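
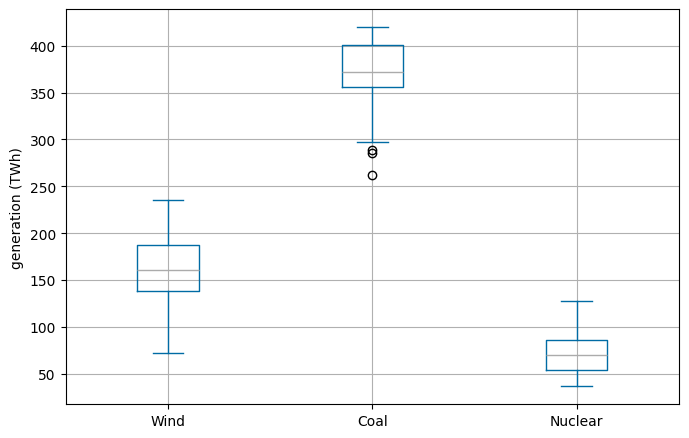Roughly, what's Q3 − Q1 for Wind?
≈ 50

Q3 ≈ 200, Q1 ≈ 150; IQR ≈ 50.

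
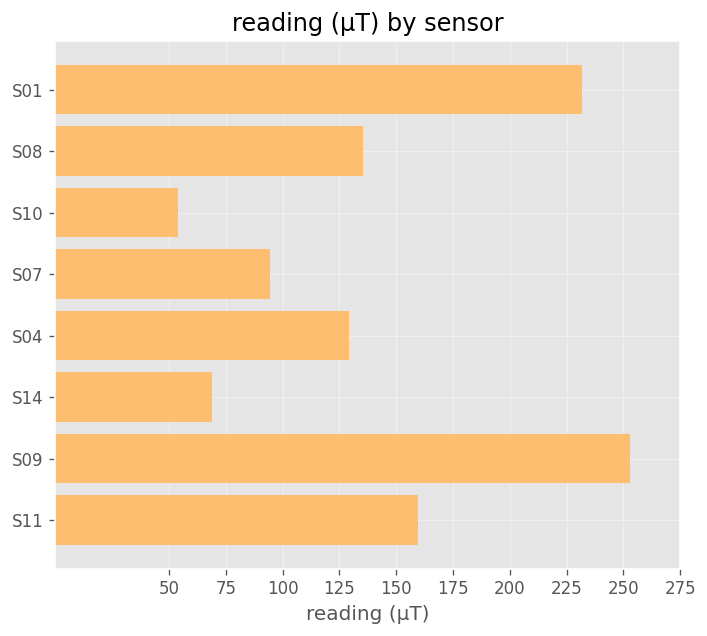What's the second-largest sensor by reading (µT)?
S01

Top 3: S09 ≈ 250, S01 ≈ 225, S11 ≈ 150.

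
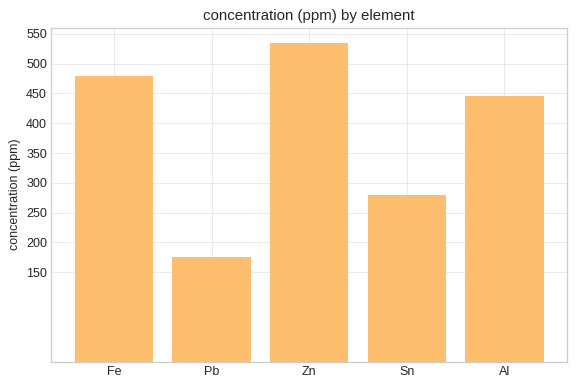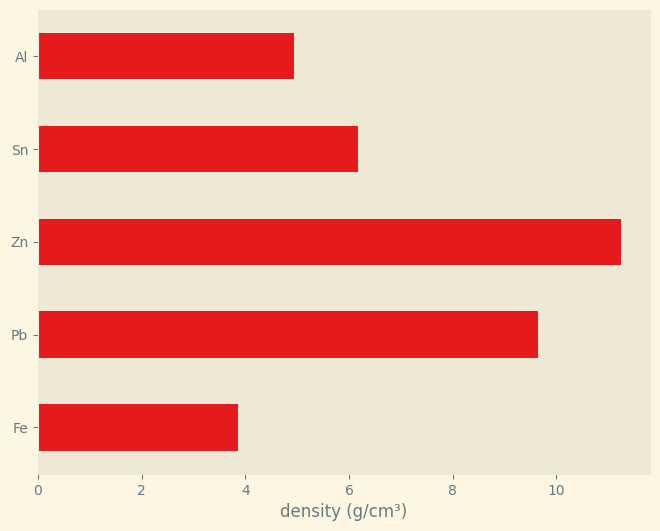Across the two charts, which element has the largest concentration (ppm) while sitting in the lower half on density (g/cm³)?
Fe

Chart 2 median density (g/cm³) ≈ 6; below-median elements: Fe, Al. Among those, Fe has the highest concentration (ppm) (≈ 500).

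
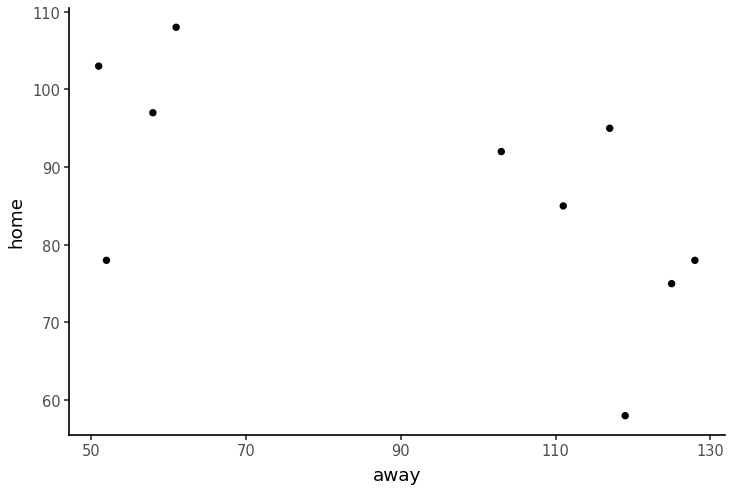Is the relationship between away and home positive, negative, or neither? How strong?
negative, moderate

Points are negatively correlated; moderate (|r| ≈ 0.6).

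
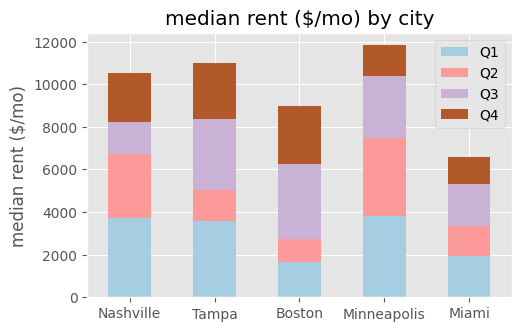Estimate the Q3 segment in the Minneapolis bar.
≈ 3000

Q3 top ≈ 10000, bottom ≈ 7000; segment ≈ 3000.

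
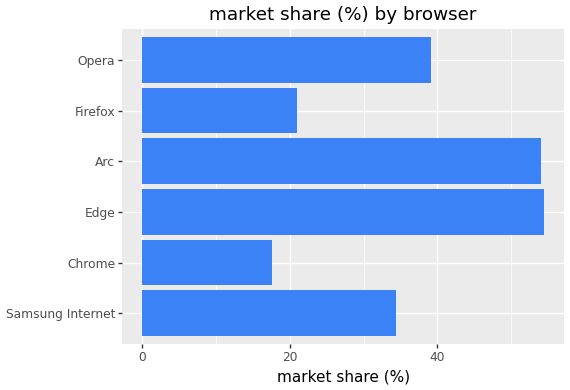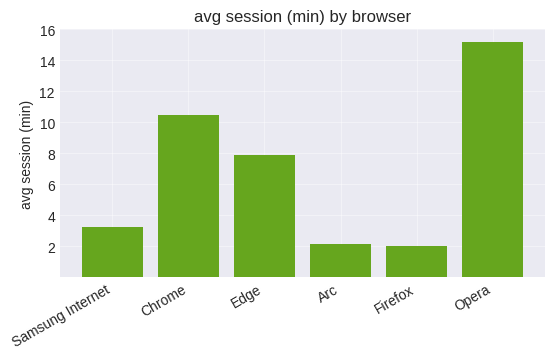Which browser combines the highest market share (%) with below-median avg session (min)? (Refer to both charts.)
Chart 2 median avg session (min) ≈ 6; below-median browsers: Samsung Internet, Arc, Firefox. Among those, Arc has the highest market share (%) (≈ 55).

Arc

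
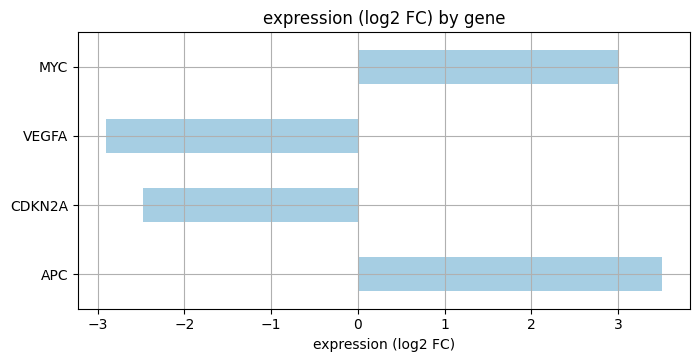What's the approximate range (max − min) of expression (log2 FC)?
Max APC ≈ 4, min VEGFA ≈ -3; range ≈ 7.

≈ 7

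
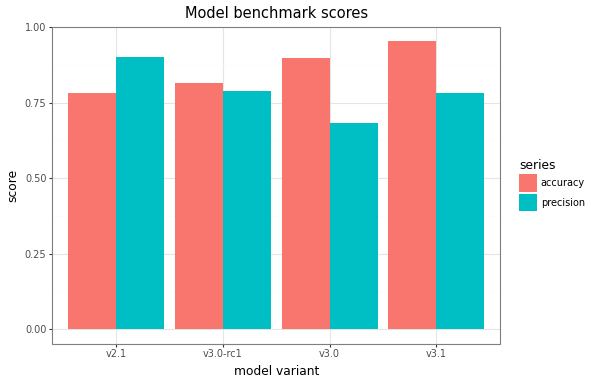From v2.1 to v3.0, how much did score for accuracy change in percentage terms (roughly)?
≈ +12.5%

v2.1 ≈ 0.8, v3.0 ≈ 0.9; (0.9 − 0.8) / 0.8 ≈ +12.5%.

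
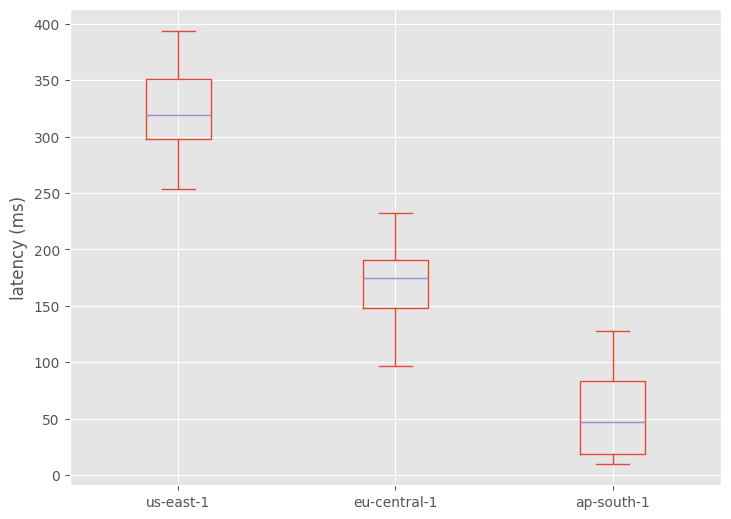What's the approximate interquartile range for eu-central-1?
Q3 ≈ 200, Q1 ≈ 150; IQR ≈ 50.

≈ 50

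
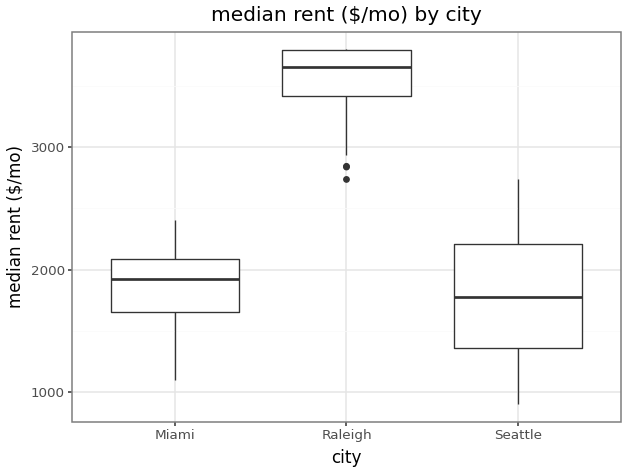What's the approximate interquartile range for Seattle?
≈ 800

Q3 ≈ 2200, Q1 ≈ 1400; IQR ≈ 800.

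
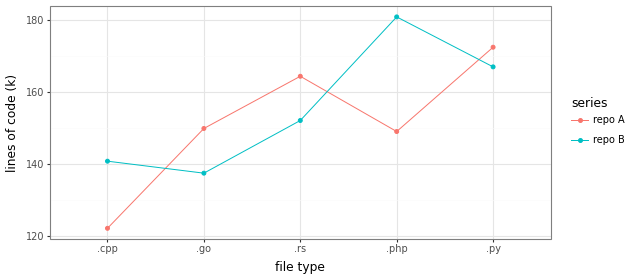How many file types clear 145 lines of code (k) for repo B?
3

Above 145: .rs, .php, .py.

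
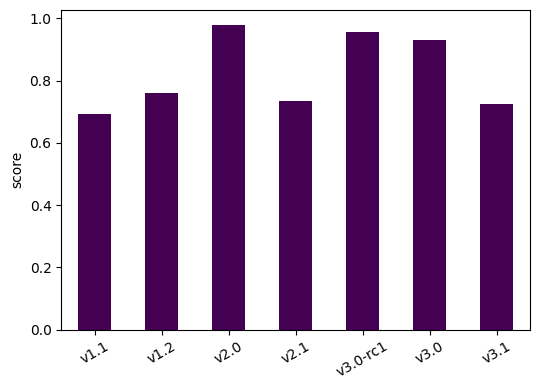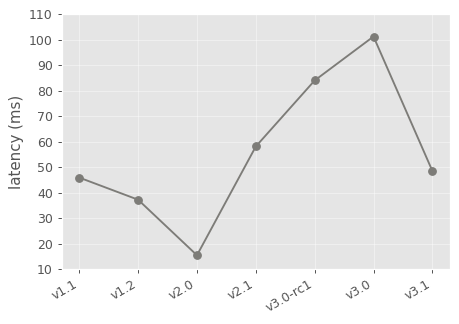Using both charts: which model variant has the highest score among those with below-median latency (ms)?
v2.0

Chart 2 median latency (ms) ≈ 50; below-median model variants: v1.1, v1.2, v2.0. Among those, v2.0 has the highest score (≈ 1).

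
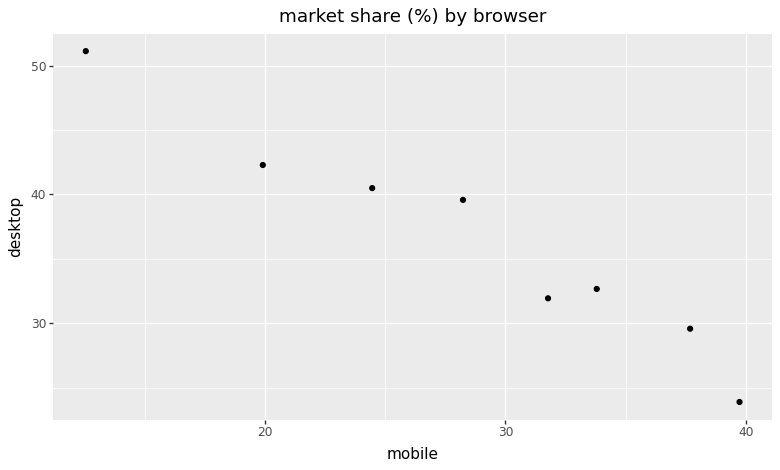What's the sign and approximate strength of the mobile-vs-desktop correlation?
Points are negatively correlated; strong (|r| ≈ 1.0).

negative, strong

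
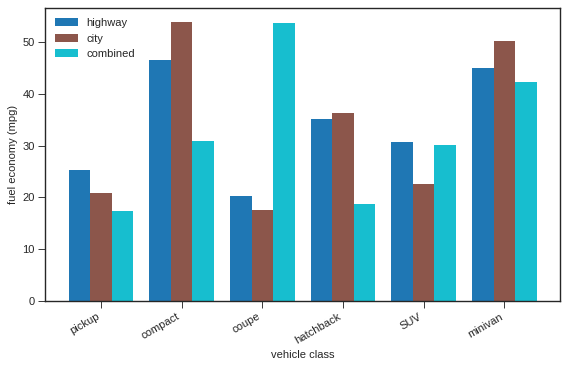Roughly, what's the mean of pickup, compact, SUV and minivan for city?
≈ 38

(20 + 55 + 25 + 50) / 4 ≈ 38.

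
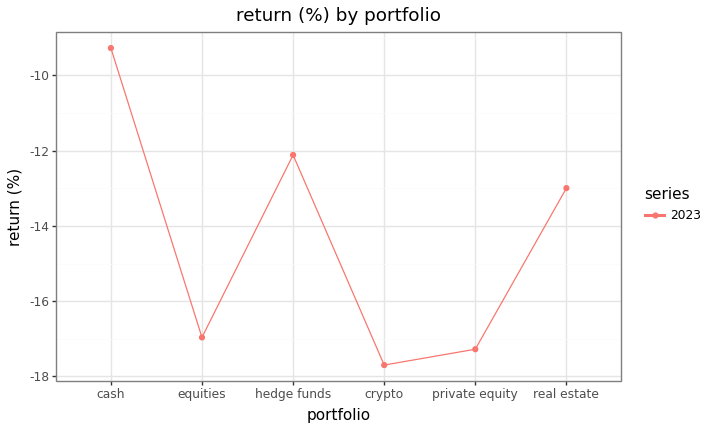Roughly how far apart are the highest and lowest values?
≈ 9

Max cash ≈ -9, min crypto ≈ -18; range ≈ 9.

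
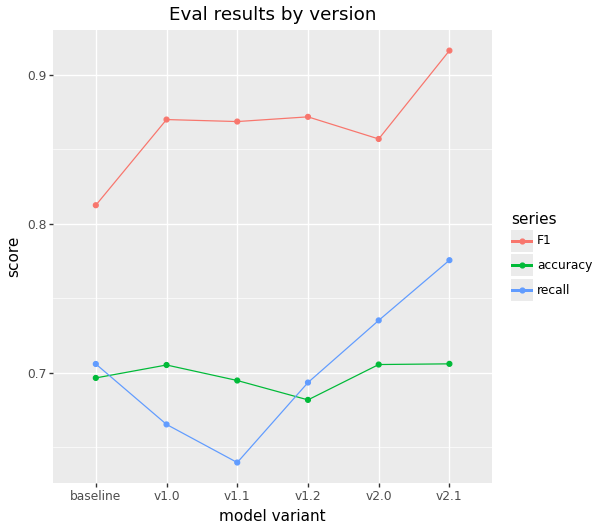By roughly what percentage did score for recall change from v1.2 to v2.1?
≈ +14.3%

v1.2 ≈ 0.70, v2.1 ≈ 0.80; (0.80 − 0.70) / 0.70 ≈ +14.3%.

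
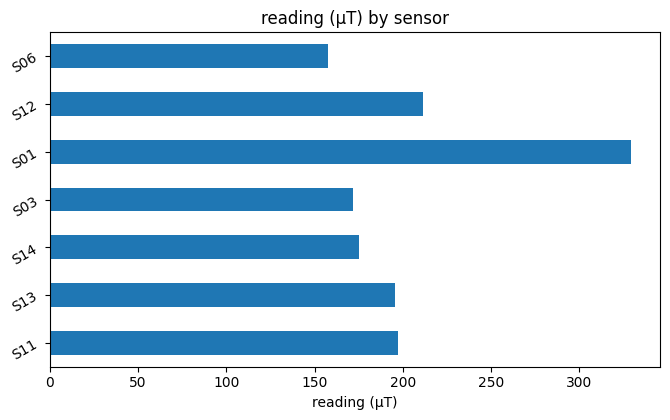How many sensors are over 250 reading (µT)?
1

Above 250: S01.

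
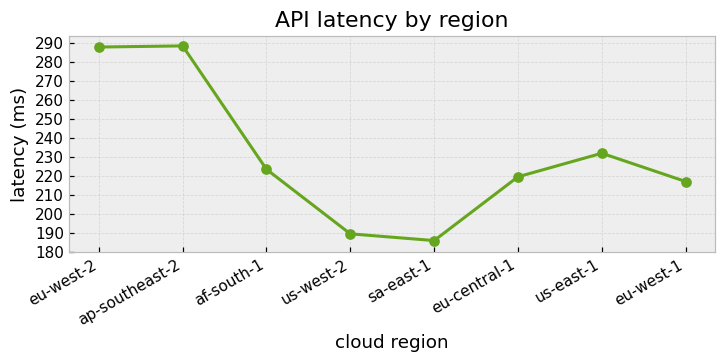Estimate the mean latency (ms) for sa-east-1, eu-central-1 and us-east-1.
≈ 213

(190 + 220 + 230) / 3 ≈ 213.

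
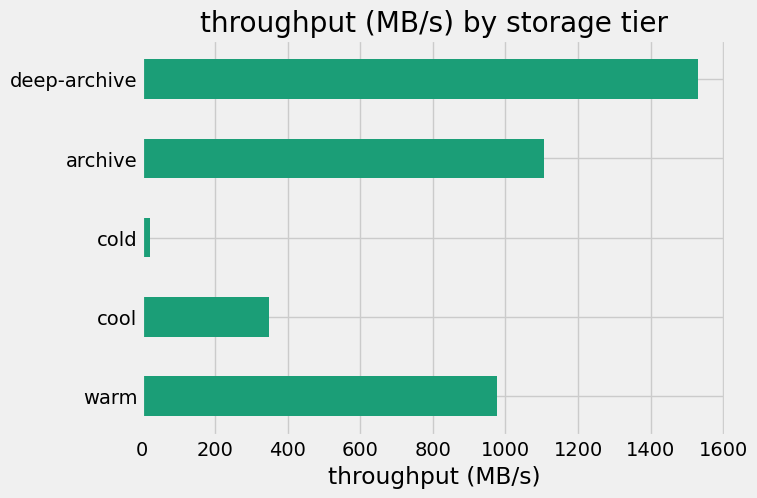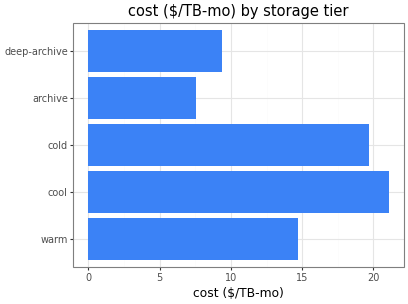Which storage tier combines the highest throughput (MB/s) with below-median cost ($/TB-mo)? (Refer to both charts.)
deep-archive

Chart 2 median cost ($/TB-mo) ≈ 14; below-median storage tiers: archive, deep-archive. Among those, deep-archive has the highest throughput (MB/s) (≈ 1600).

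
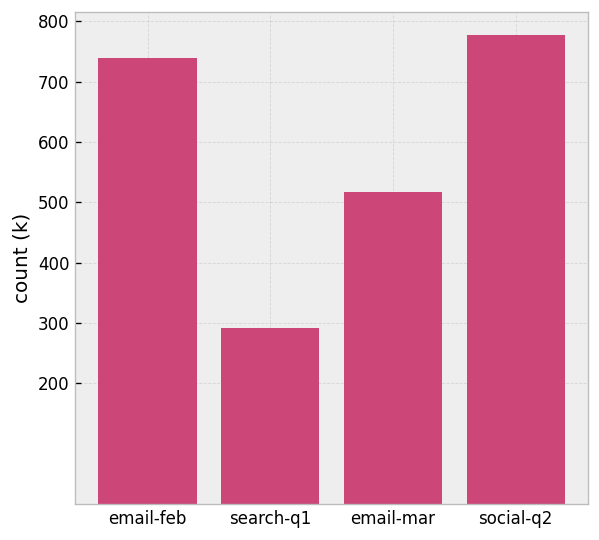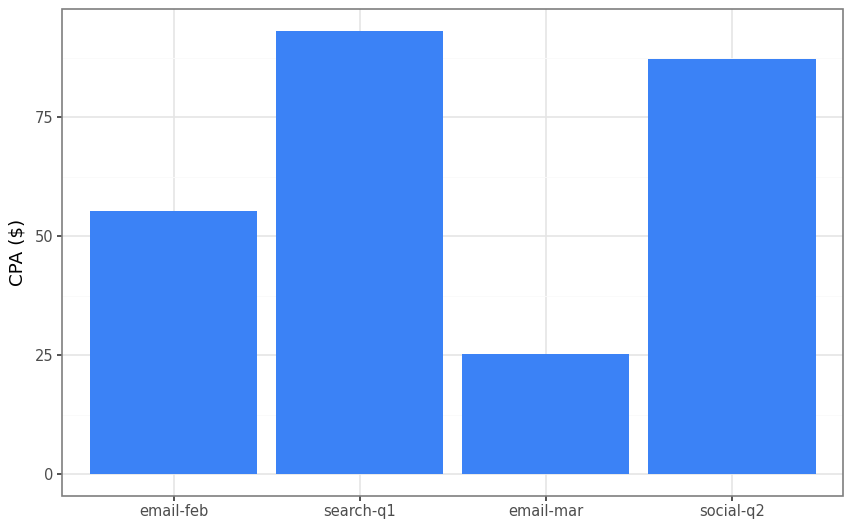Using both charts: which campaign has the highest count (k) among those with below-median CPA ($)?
email-feb

Chart 2 median CPA ($) ≈ 70; below-median campaigns: email-feb, email-mar. Among those, email-feb has the highest count (k) (≈ 700).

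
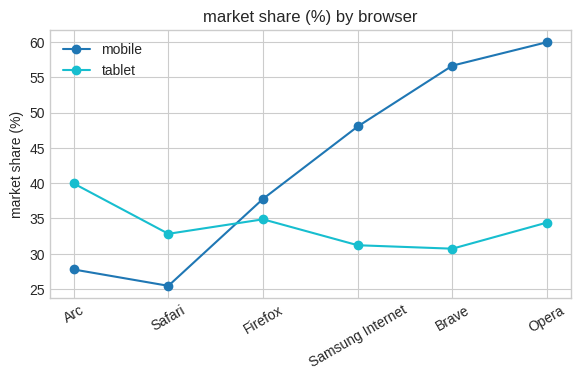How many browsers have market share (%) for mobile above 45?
3

Above 45: Samsung Internet, Brave, Opera.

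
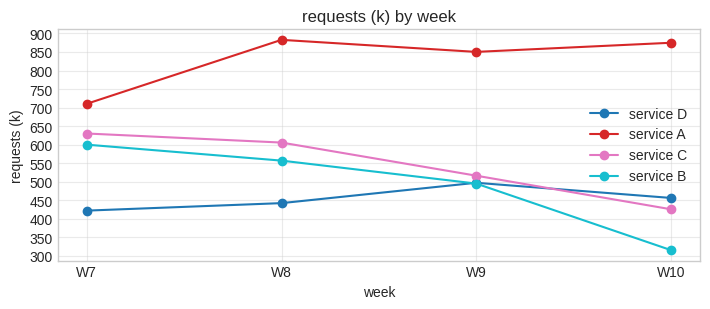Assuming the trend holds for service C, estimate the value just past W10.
Last three: 600, 500, 450 → slope ≈ -75/step → next ≈ 375.

≈ 375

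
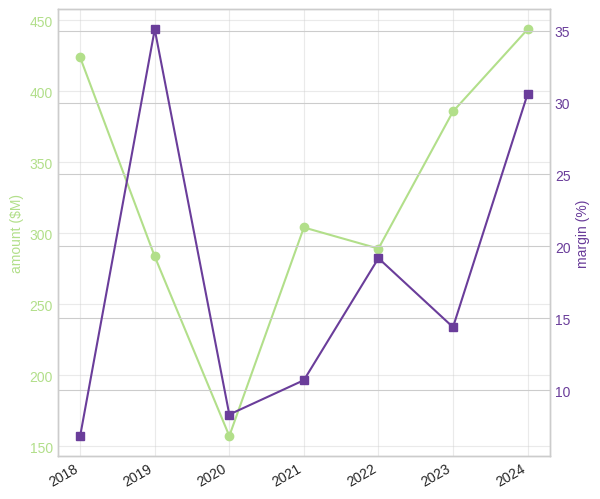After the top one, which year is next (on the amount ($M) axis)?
Top 3 (on the amount ($M) axis): 2024 ≈ 450, 2018 ≈ 425, 2023 ≈ 375.

2018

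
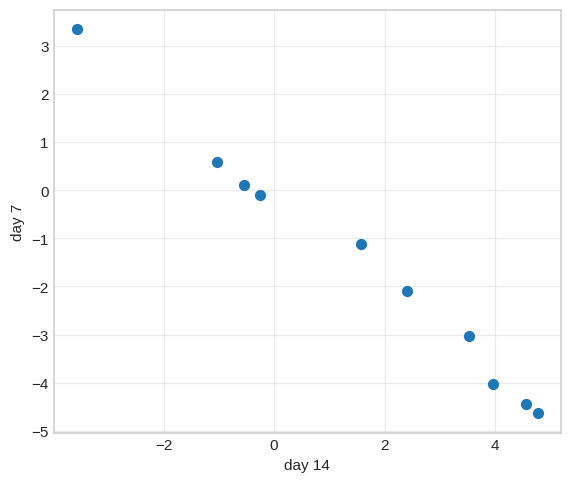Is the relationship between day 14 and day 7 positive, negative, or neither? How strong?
Points are negatively correlated; strong (|r| ≈ 1.0).

negative, strong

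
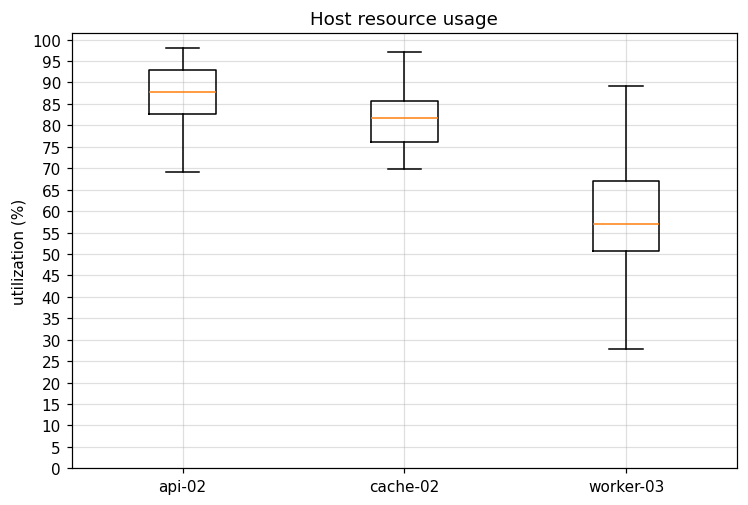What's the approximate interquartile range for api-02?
Q3 ≈ 95, Q1 ≈ 85; IQR ≈ 10.

≈ 10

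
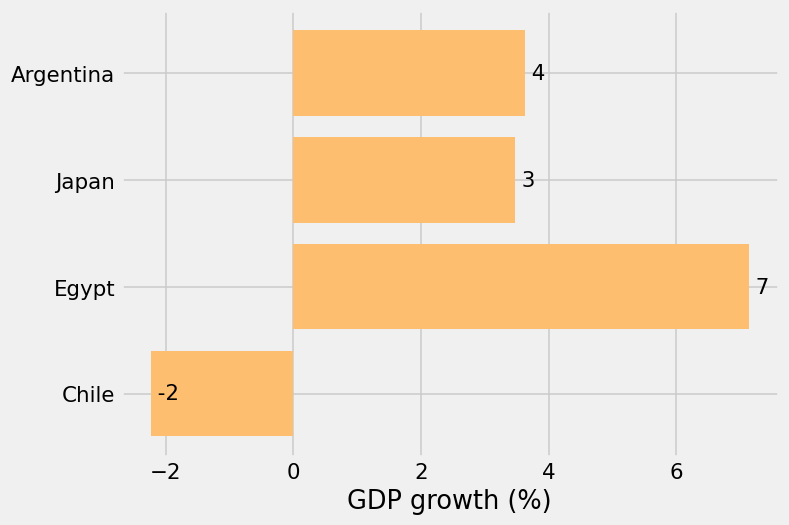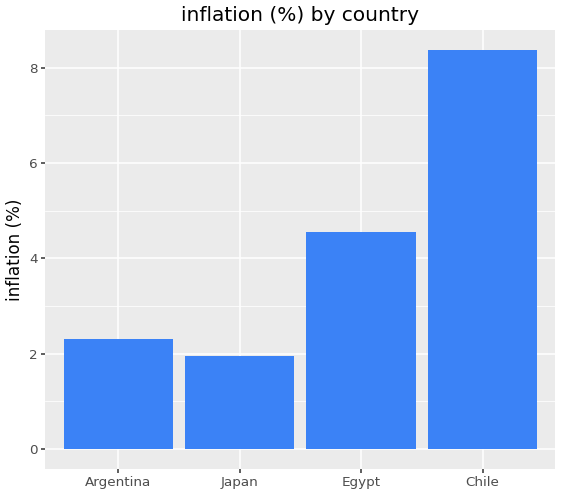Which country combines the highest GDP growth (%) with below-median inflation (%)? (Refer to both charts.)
Argentina

Chart 2 median inflation (%) ≈ 3; below-median countries: Argentina, Japan. Among those, Argentina has the highest GDP growth (%) (≈ 4).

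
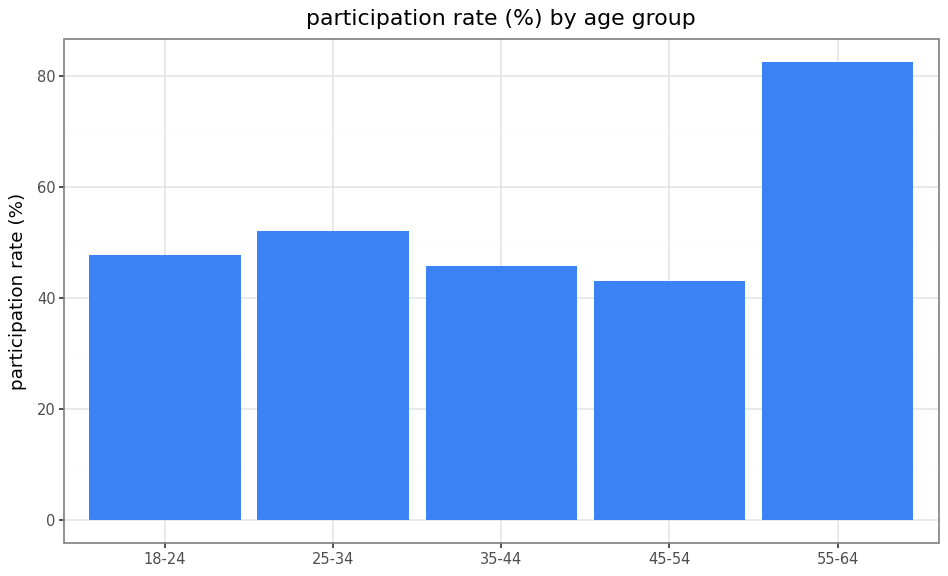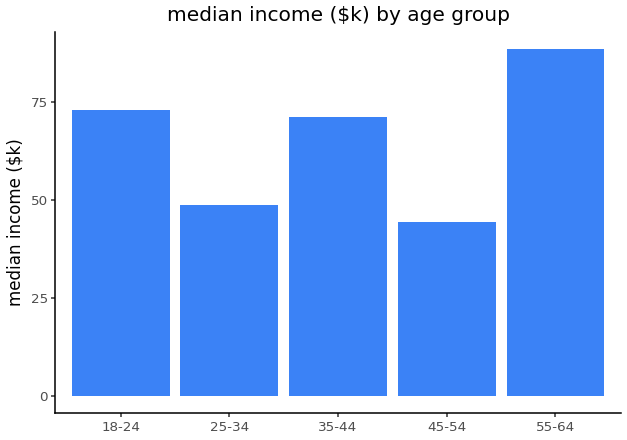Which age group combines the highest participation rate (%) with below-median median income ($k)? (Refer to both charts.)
Chart 2 median median income ($k) ≈ 70; below-median age groups: 25-34, 45-54. Among those, 25-34 has the highest participation rate (%) (≈ 50).

25-34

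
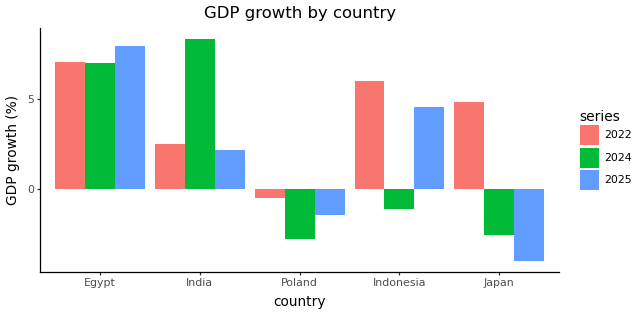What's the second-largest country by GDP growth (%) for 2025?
Indonesia

Top 3 for 2025: Egypt ≈ 8, Indonesia ≈ 4, India ≈ 2.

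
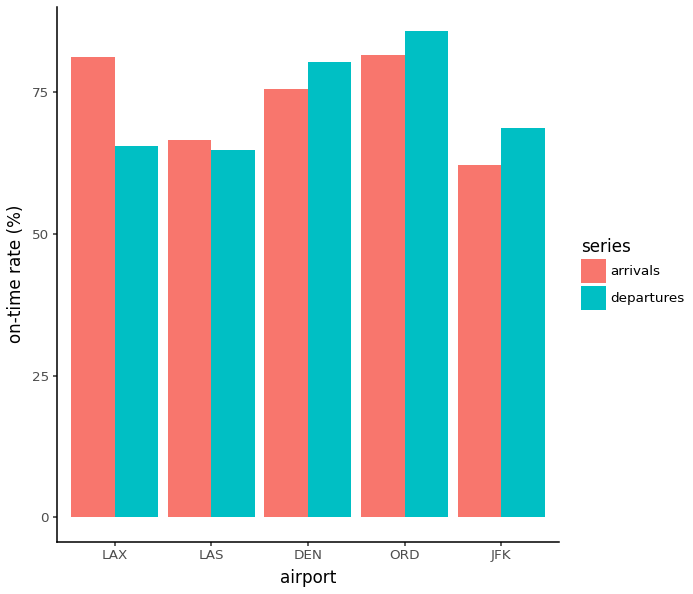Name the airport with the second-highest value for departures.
DEN

Top 3 for departures: ORD ≈ 90, DEN ≈ 80, JFK ≈ 70.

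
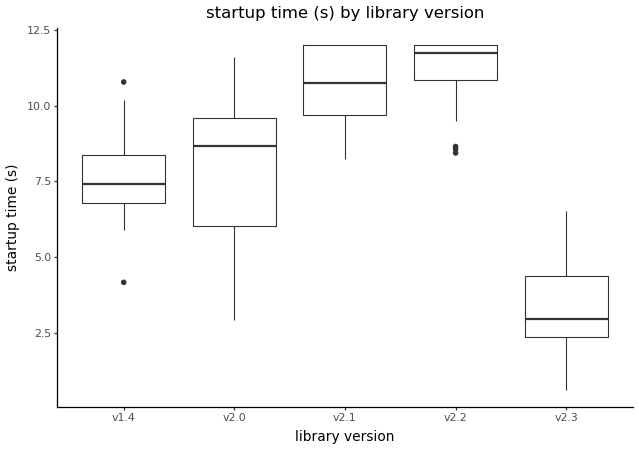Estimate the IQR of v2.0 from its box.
Q3 ≈ 10, Q1 ≈ 6; IQR ≈ 4.

≈ 4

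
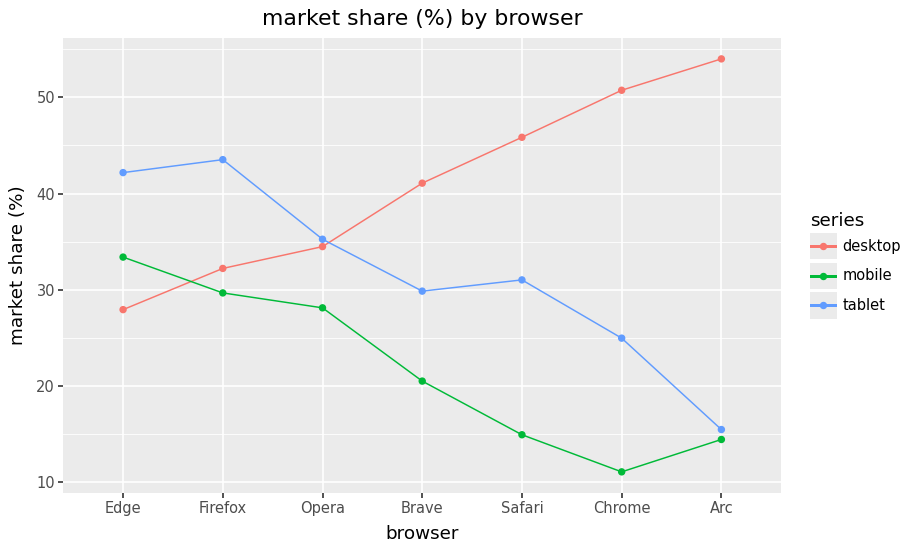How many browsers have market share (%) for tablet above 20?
Above 20: Edge, Firefox, Opera, Brave, Safari, Chrome.

6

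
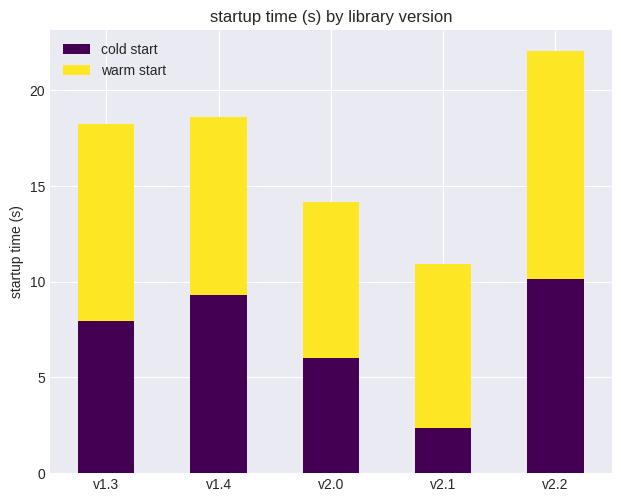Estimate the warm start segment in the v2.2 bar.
≈ 12

warm start top ≈ 22, bottom ≈ 10; segment ≈ 12.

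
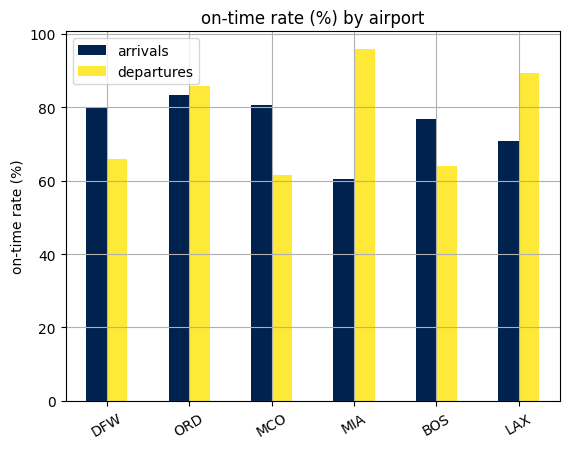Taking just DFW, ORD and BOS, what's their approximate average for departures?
≈ 73

(70 + 90 + 60) / 3 ≈ 73.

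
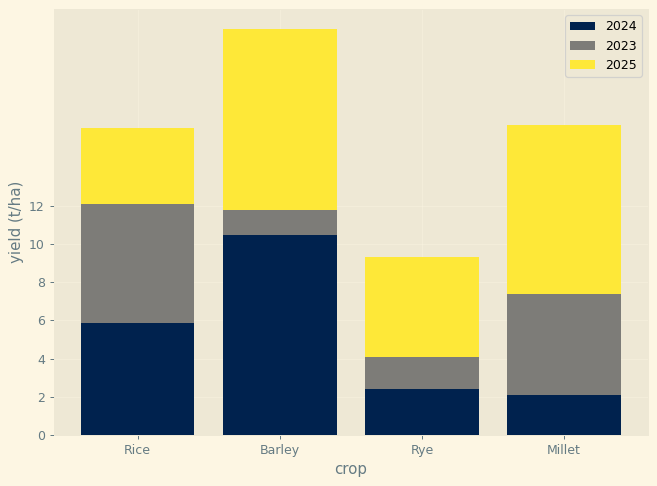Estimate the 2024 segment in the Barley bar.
2024 top ≈ 10, bottom ≈ 0; segment ≈ 10.

≈ 10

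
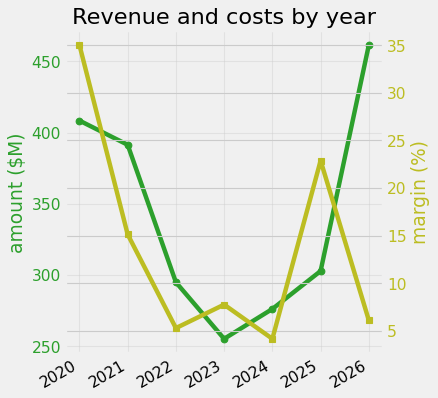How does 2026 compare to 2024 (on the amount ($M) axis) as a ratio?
2026 ≈ 460, 2024 ≈ 280; 460/280 ≈ 1.64.

≈ 1.64×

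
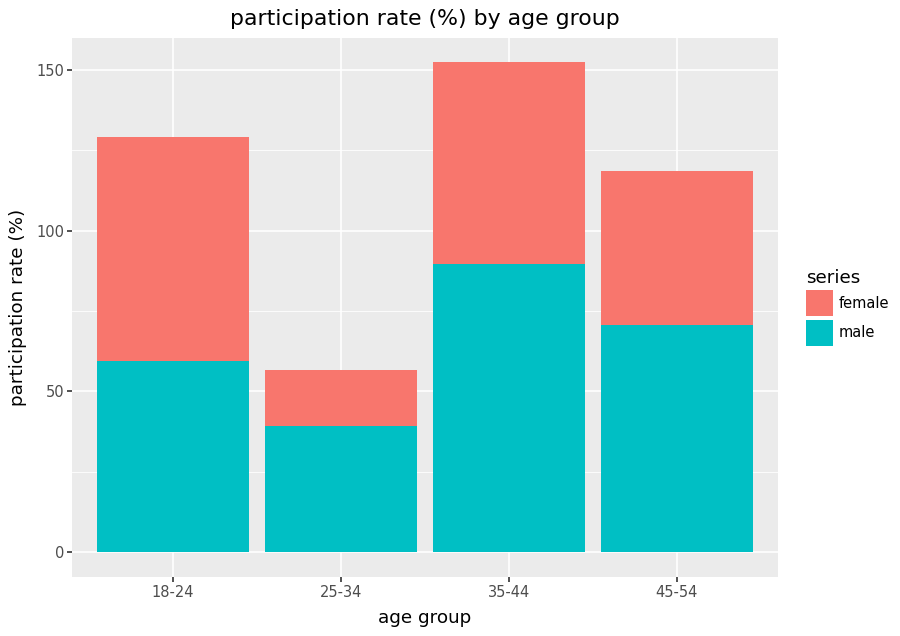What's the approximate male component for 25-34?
≈ 40

male top ≈ 40, bottom ≈ 0; segment ≈ 40.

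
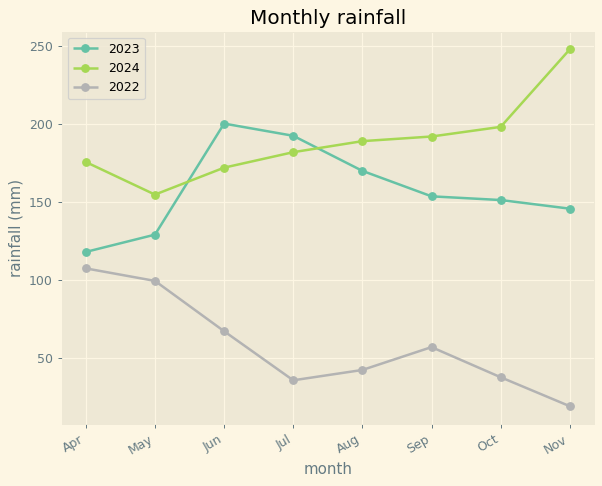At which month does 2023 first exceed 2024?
Jun

May: 2023 ≈ 120 vs 2024 ≈ 160 (not yet); Jun: 2023 ≈ 200 vs 2024 ≈ 180 (first crossover).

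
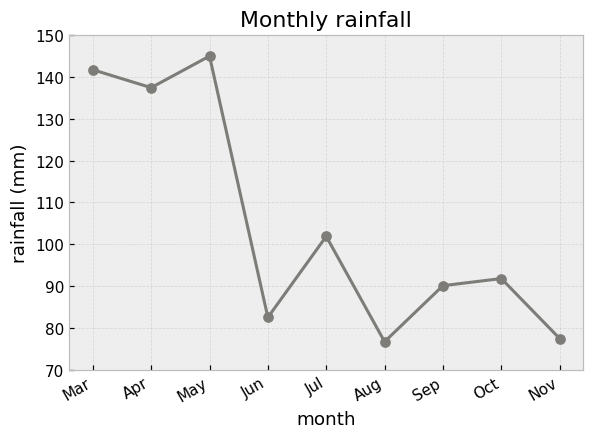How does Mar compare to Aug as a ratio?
≈ 1.75×

Mar ≈ 140, Aug ≈ 80; 140/80 ≈ 1.75.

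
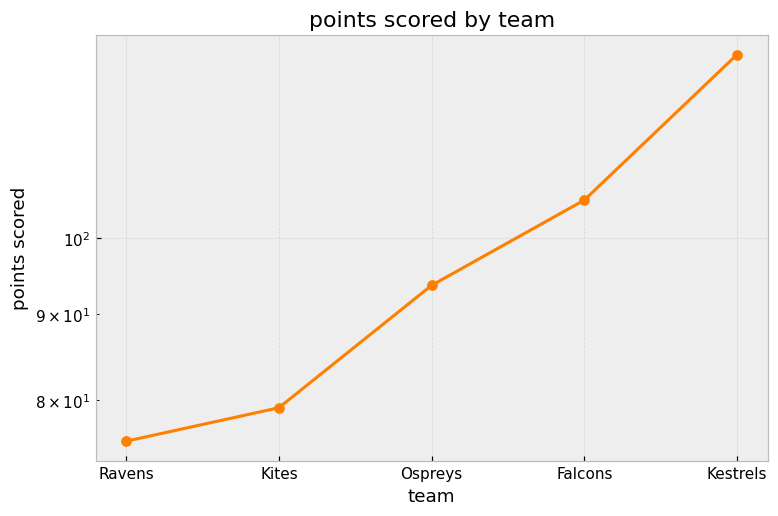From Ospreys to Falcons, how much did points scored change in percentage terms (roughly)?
Ospreys ≈ 95, Falcons ≈ 105; (105 − 95) / 95 ≈ +10.5%.

≈ +10.5%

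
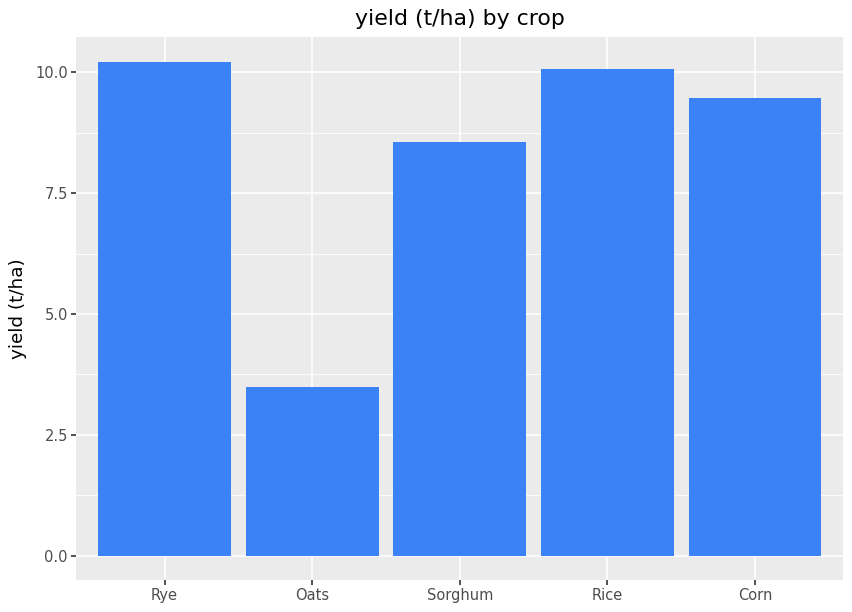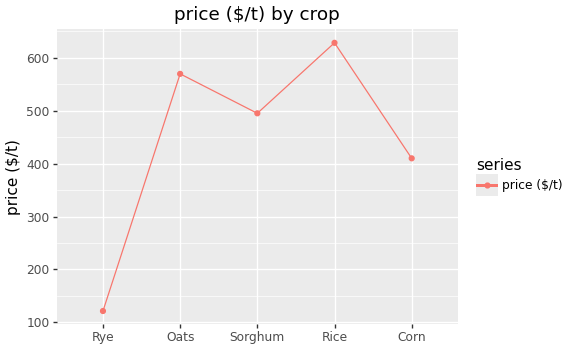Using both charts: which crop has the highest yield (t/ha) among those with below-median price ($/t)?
Rye

Chart 2 median price ($/t) ≈ 500; below-median crops: Rye, Corn. Among those, Rye has the highest yield (t/ha) (≈ 10).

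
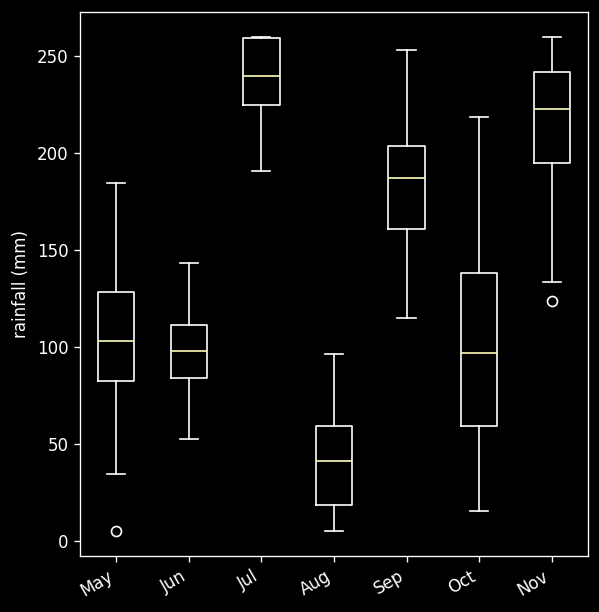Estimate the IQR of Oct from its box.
≈ 80

Q3 ≈ 140, Q1 ≈ 60; IQR ≈ 80.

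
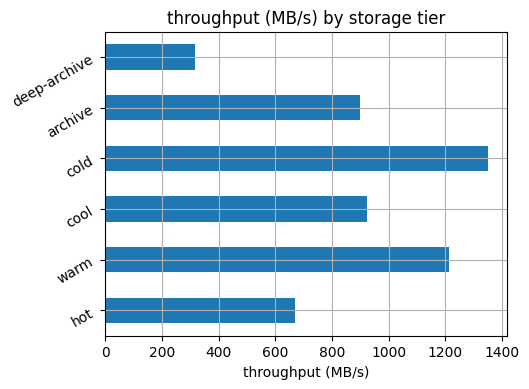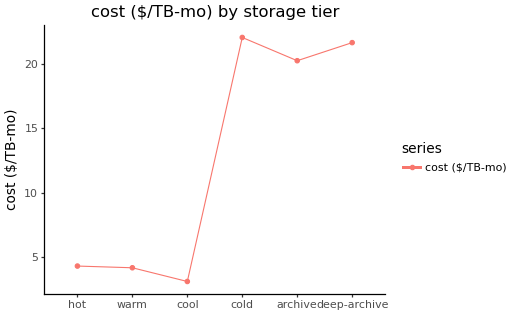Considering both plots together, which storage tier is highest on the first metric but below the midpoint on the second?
Chart 2 median cost ($/TB-mo) ≈ 10; below-median storage tiers: hot, warm, cool. Among those, warm has the highest throughput (MB/s) (≈ 1200).

warm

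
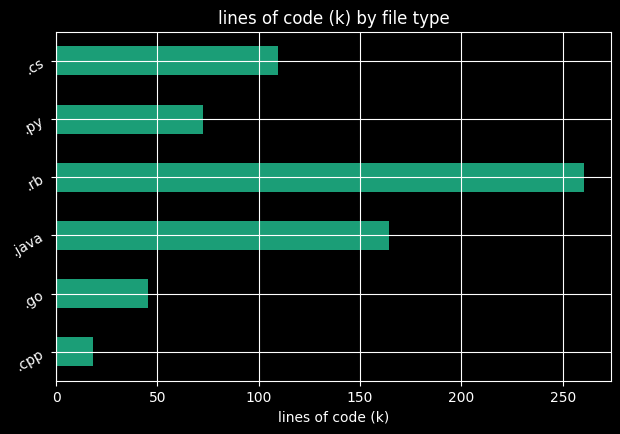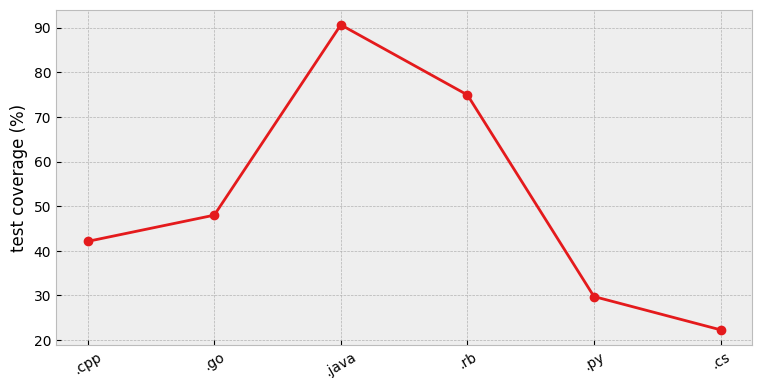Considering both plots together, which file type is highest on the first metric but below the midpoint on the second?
Chart 2 median test coverage (%) ≈ 50; below-median file types: .cpp, .py, .cs. Among those, .cs has the highest lines of code (k) (≈ 100).

.cs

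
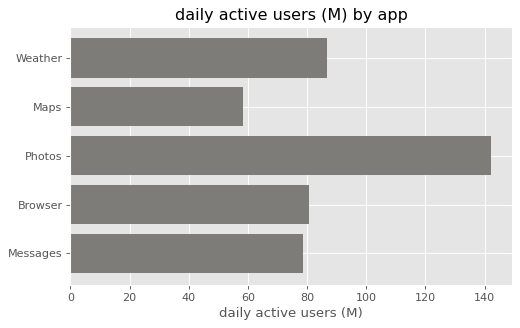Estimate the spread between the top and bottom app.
≈ 80

Max Photos ≈ 140, min Maps ≈ 60; range ≈ 80.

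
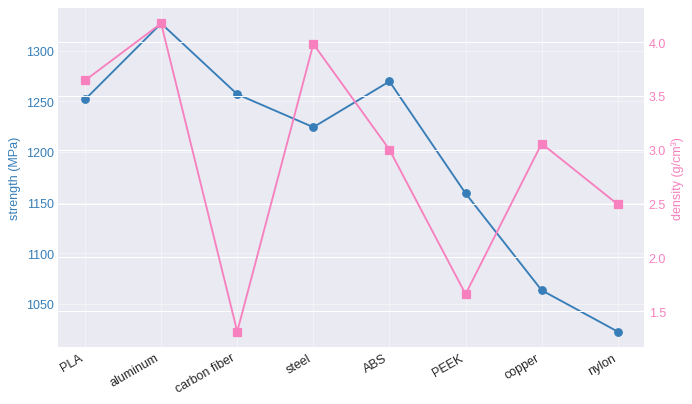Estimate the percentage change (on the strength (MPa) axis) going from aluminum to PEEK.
≈ -14.8%

aluminum ≈ 1350, PEEK ≈ 1150; (1150 − 1350) / 1350 ≈ -14.8%.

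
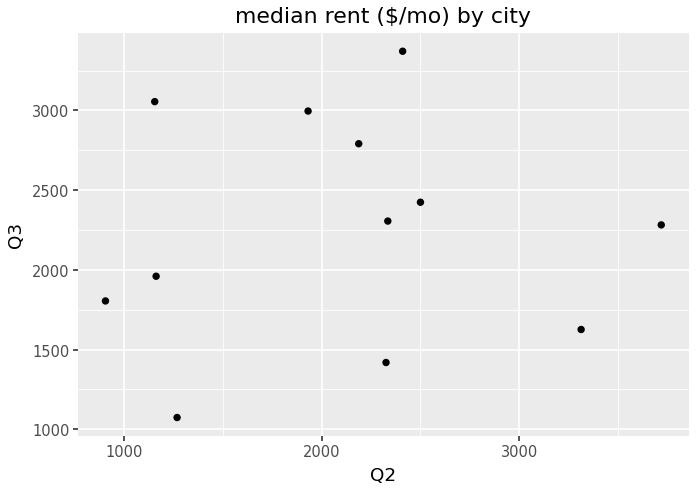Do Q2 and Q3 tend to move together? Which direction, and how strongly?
Points are roughly uncorrelated; weak (|r| ≈ 0.1).

no clear correlation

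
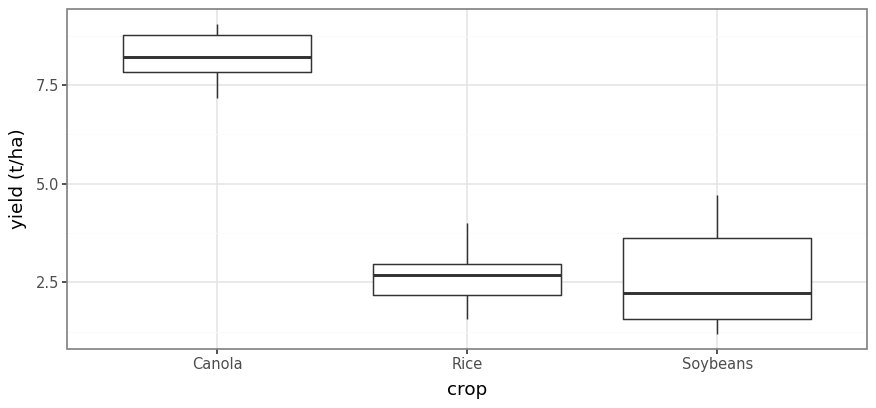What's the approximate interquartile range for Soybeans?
Q3 ≈ 3.5, Q1 ≈ 1.5; IQR ≈ 2.0.

≈ 2.0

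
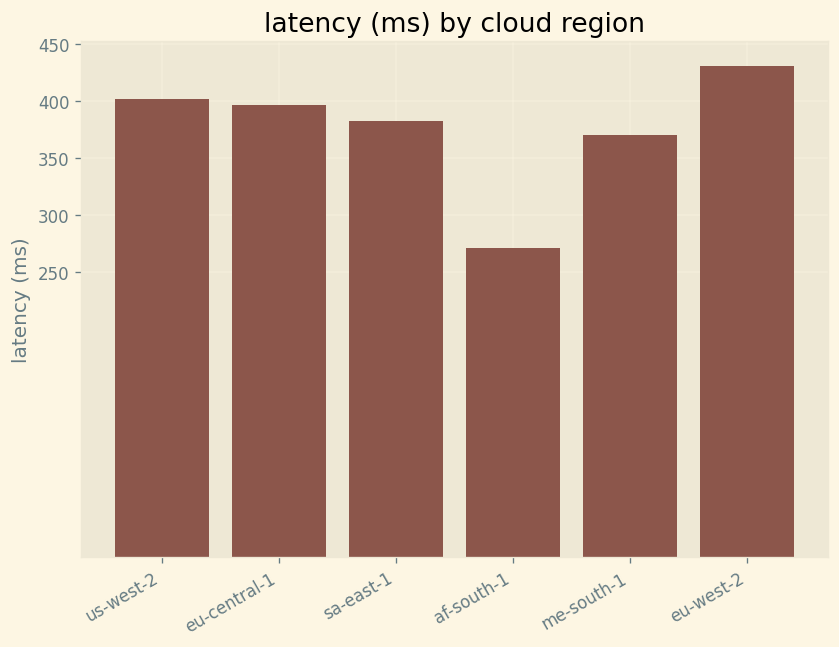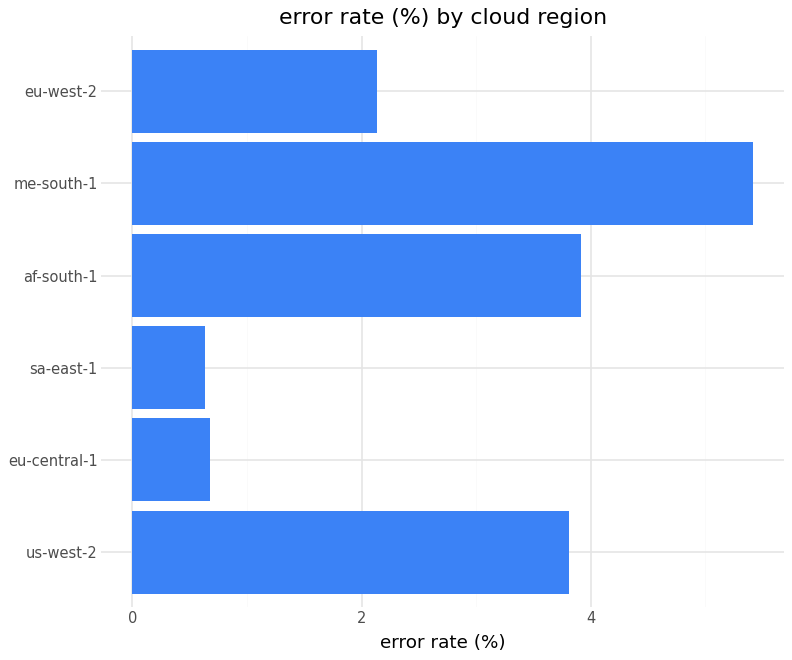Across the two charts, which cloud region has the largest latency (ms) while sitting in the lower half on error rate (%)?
Chart 2 median error rate (%) ≈ 3; below-median cloud regions: eu-central-1, sa-east-1, eu-west-2. Among those, eu-west-2 has the highest latency (ms) (≈ 450).

eu-west-2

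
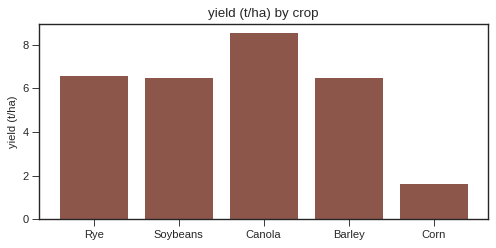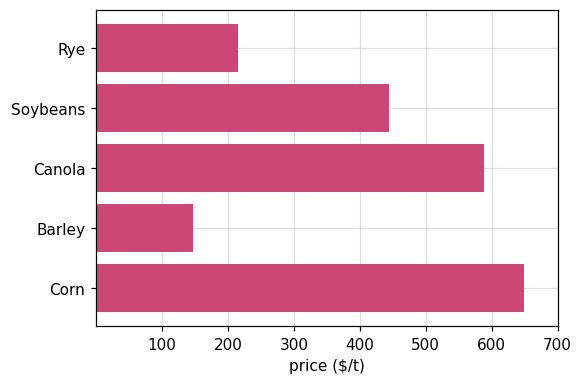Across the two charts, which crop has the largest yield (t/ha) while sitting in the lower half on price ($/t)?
Rye

Chart 2 median price ($/t) ≈ 400; below-median crops: Rye, Barley. Among those, Rye has the highest yield (t/ha) (≈ 7).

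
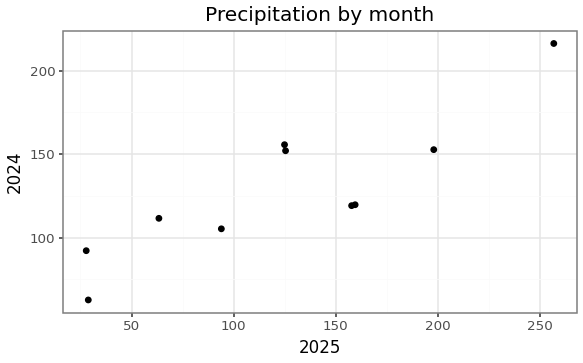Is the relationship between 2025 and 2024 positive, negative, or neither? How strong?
Points are positively correlated; strong (|r| ≈ 0.9).

positive, strong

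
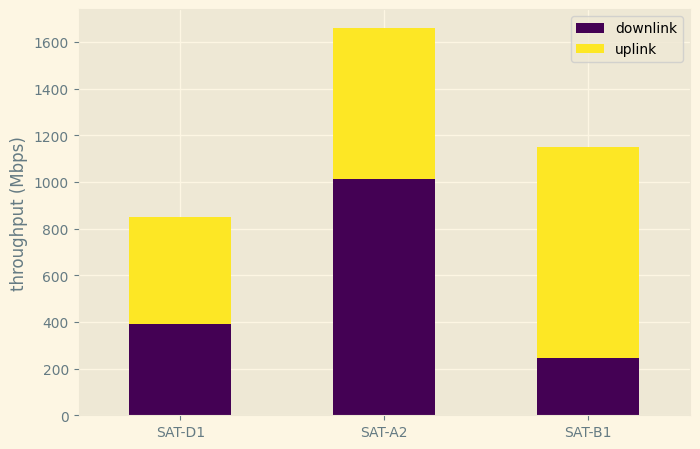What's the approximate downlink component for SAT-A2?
downlink top ≈ 1000, bottom ≈ 0; segment ≈ 1000.

≈ 1000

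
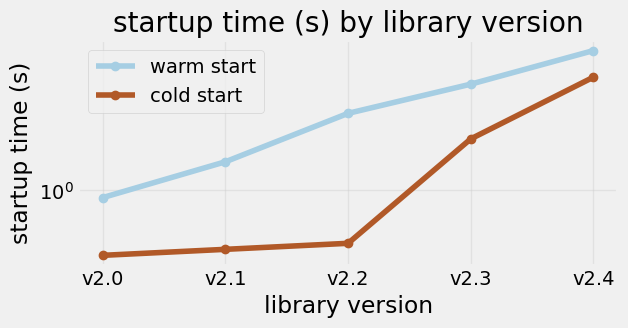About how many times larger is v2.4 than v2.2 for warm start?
≈ 1.8×

v2.4 ≈ 4.5, v2.2 ≈ 2.5; 4.5/2.5 ≈ 1.8.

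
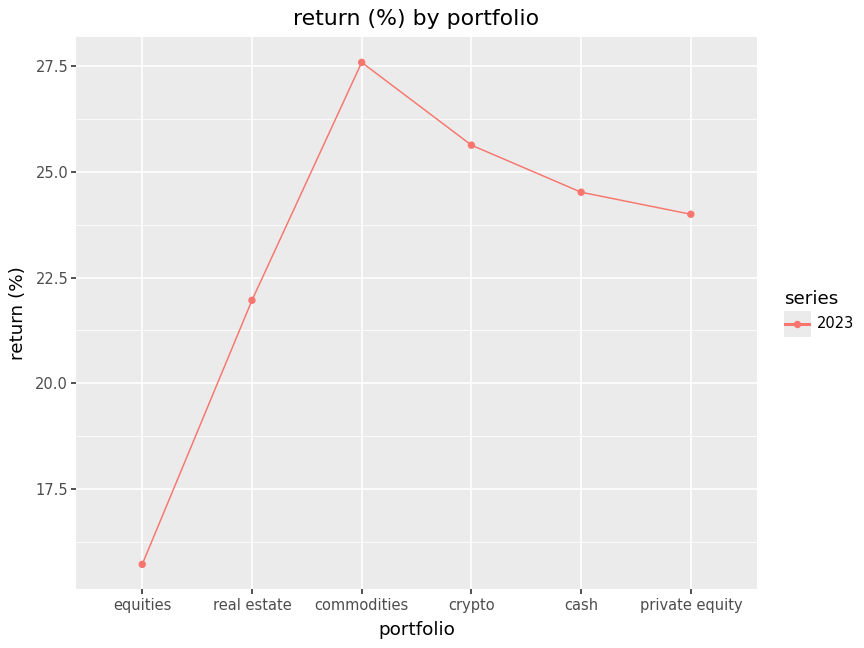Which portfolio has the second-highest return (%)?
Top 3: commodities ≈ 28, crypto ≈ 26, cash ≈ 25.

crypto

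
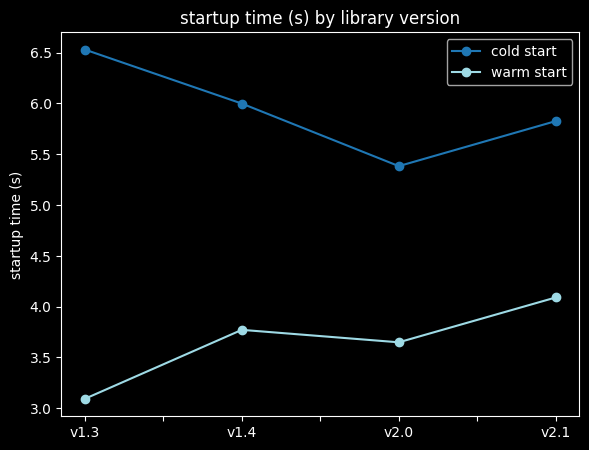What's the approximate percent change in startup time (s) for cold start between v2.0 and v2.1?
≈ +9.1%

v2.0 ≈ 5.5, v2.1 ≈ 6.0; (6.0 − 5.5) / 5.5 ≈ +9.1%.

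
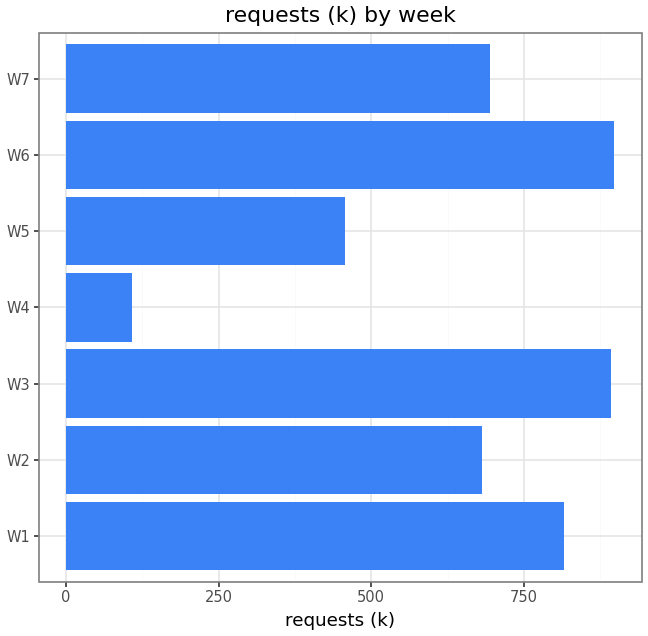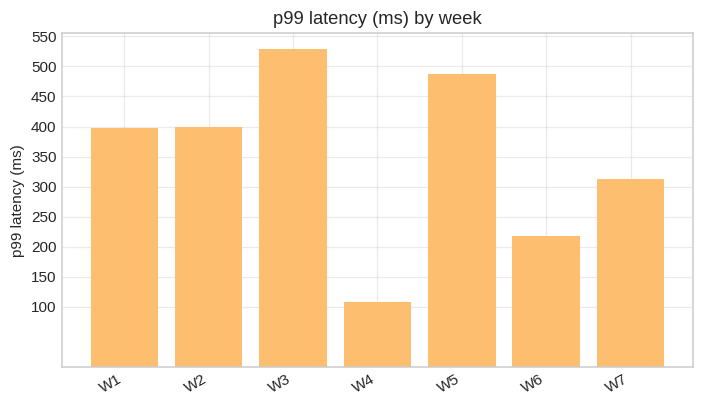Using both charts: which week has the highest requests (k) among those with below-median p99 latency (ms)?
Chart 2 median p99 latency (ms) ≈ 400; below-median weeks: W4, W6, W7. Among those, W6 has the highest requests (k) (≈ 900).

W6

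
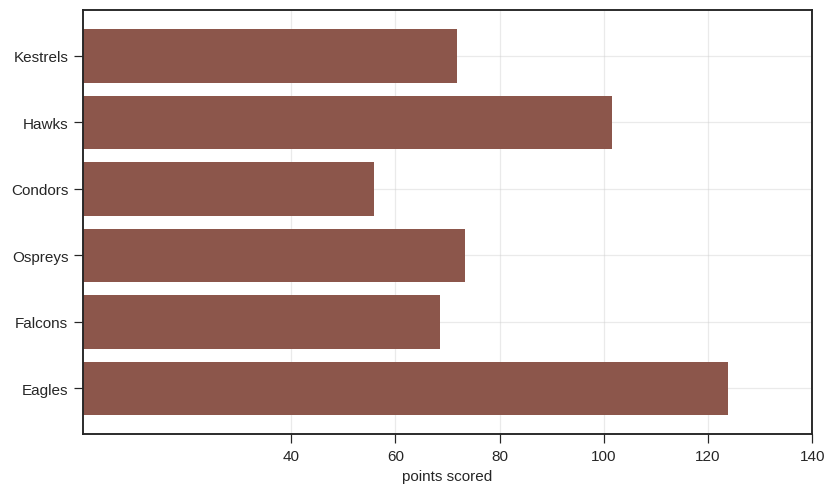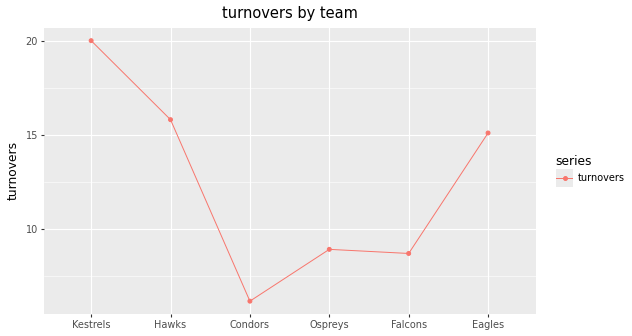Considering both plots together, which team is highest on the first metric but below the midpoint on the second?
Chart 2 median turnovers ≈ 12; below-median teams: Condors, Ospreys, Falcons. Among those, Ospreys has the highest points scored (≈ 80).

Ospreys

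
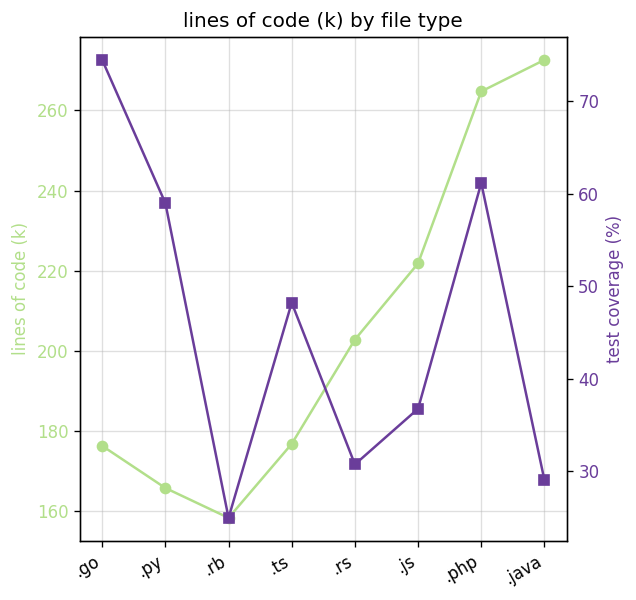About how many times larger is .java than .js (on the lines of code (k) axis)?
≈ 1.23×

.java ≈ 270, .js ≈ 220; 270/220 ≈ 1.23.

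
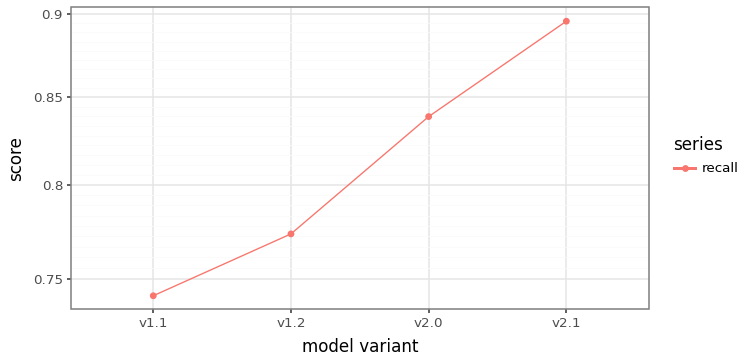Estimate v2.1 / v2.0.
≈ 1.07×

v2.1 ≈ 0.90, v2.0 ≈ 0.84; 0.90/0.84 ≈ 1.07.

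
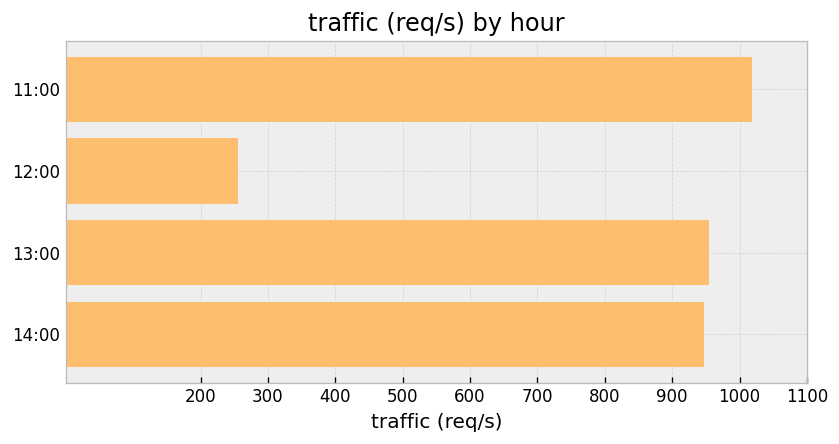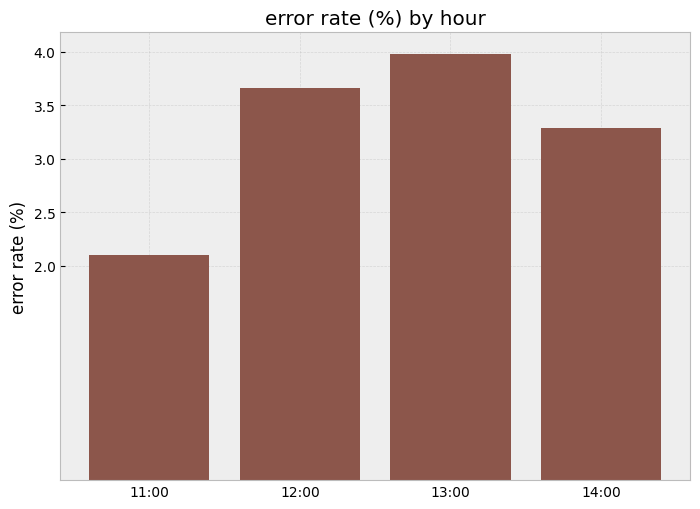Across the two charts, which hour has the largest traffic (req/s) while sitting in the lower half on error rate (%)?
Chart 2 median error rate (%) ≈ 3.5; below-median hours: 11:00, 14:00. Among those, 11:00 has the highest traffic (req/s) (≈ 1000).

11:00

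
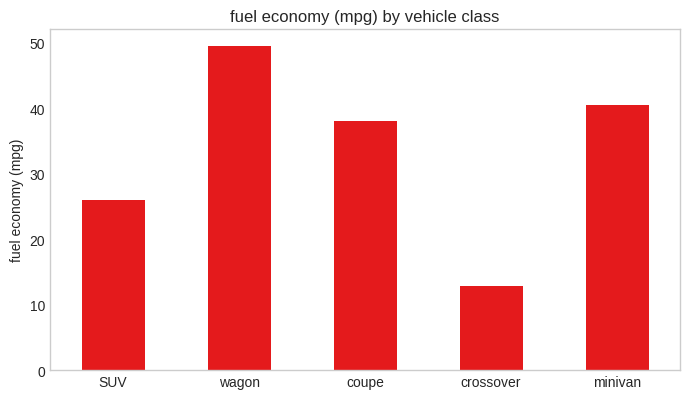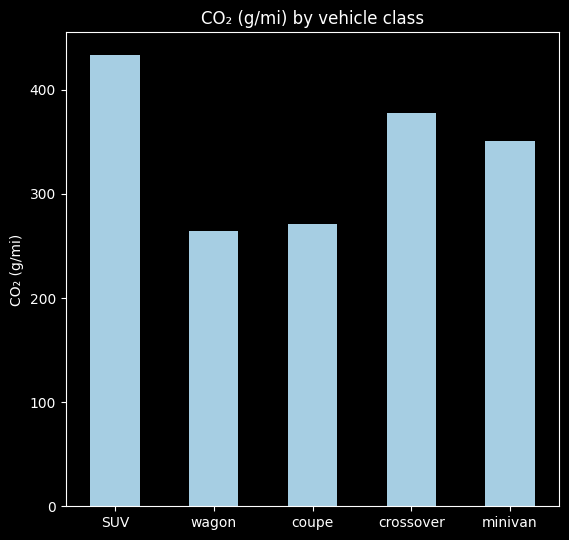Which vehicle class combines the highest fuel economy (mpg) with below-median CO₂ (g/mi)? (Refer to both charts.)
Chart 2 median CO₂ (g/mi) ≈ 350; below-median vehicle classes: wagon, coupe. Among those, wagon has the highest fuel economy (mpg) (≈ 50).

wagon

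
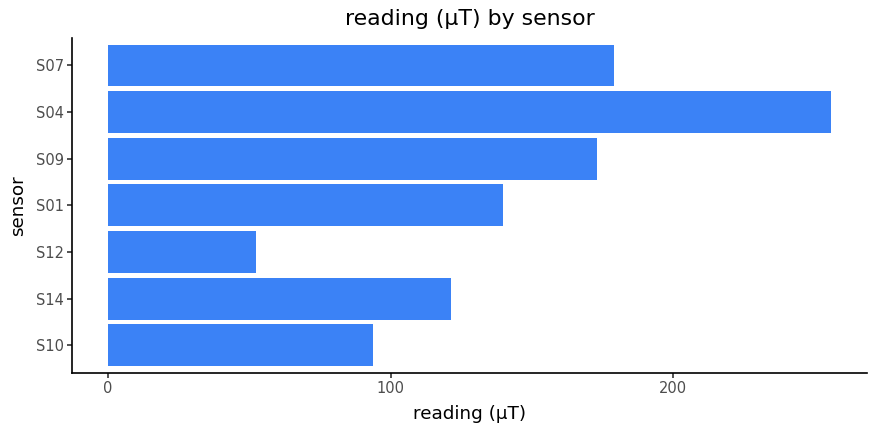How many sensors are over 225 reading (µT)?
1

Above 225: S04.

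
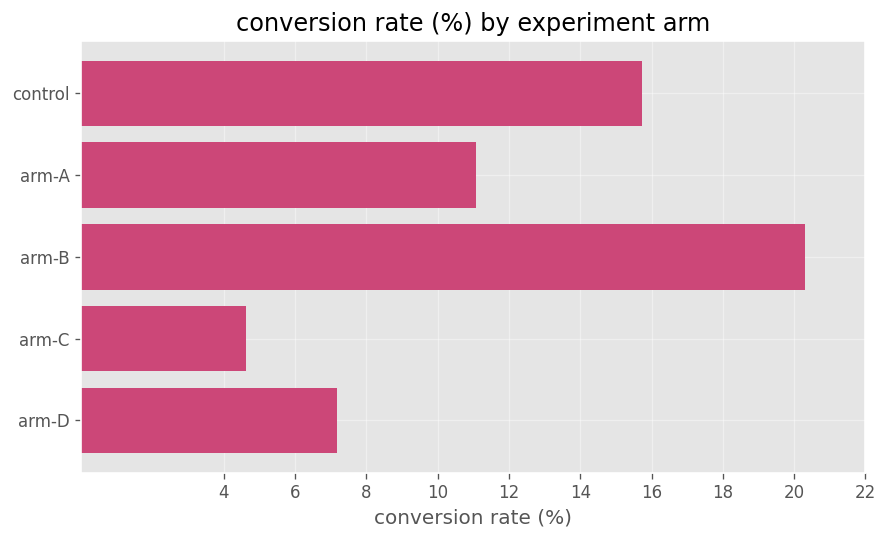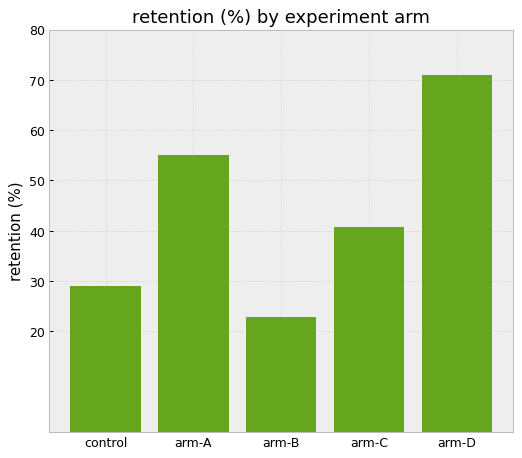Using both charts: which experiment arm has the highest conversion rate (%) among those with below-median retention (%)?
Chart 2 median retention (%) ≈ 40; below-median experiment arms: control, arm-B. Among those, arm-B has the highest conversion rate (%) (≈ 20).

arm-B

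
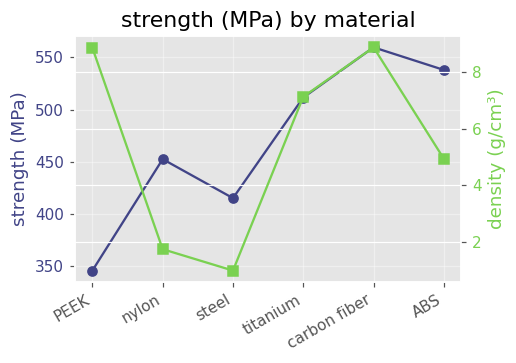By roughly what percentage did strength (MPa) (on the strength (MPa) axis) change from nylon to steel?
≈ -8.7%

nylon ≈ 460, steel ≈ 420; (420 − 460) / 460 ≈ -8.7%.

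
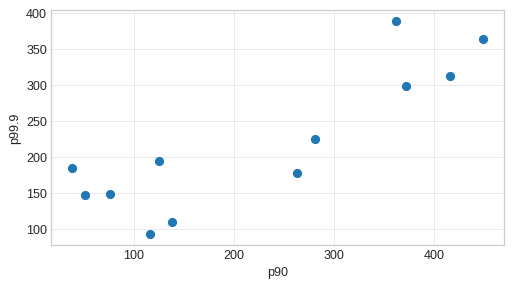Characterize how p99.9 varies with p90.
positive, strong

Points are positively correlated; strong (|r| ≈ 0.9).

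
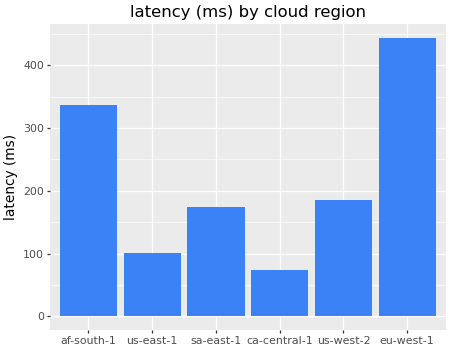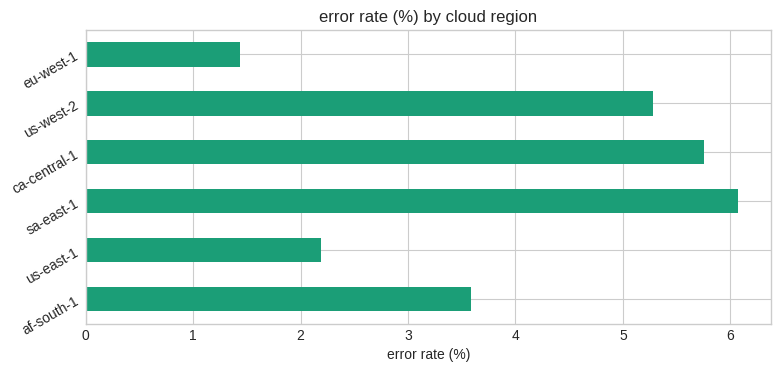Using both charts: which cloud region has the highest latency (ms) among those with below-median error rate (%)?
Chart 2 median error rate (%) ≈ 4; below-median cloud regions: af-south-1, us-east-1, eu-west-1. Among those, eu-west-1 has the highest latency (ms) (≈ 450).

eu-west-1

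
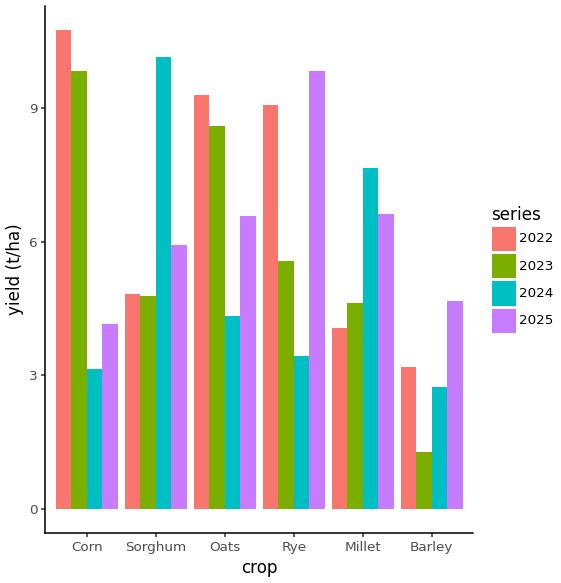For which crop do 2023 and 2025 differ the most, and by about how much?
Corn, ≈ 6 t/ha

Corn: 2023 ≈ 10, 2025 ≈ 4 → gap ≈ 6. Next-largest (Rye) is only ≈ 4.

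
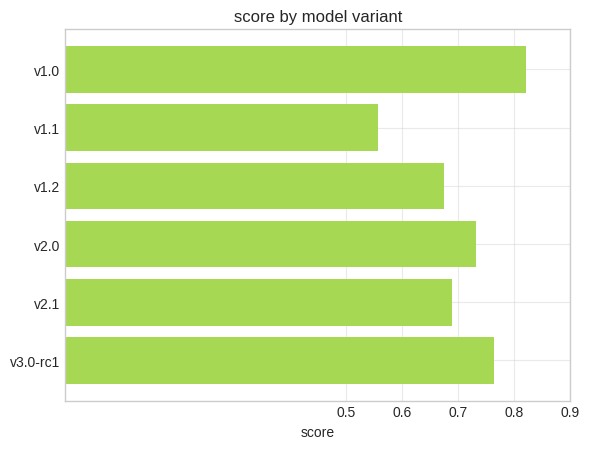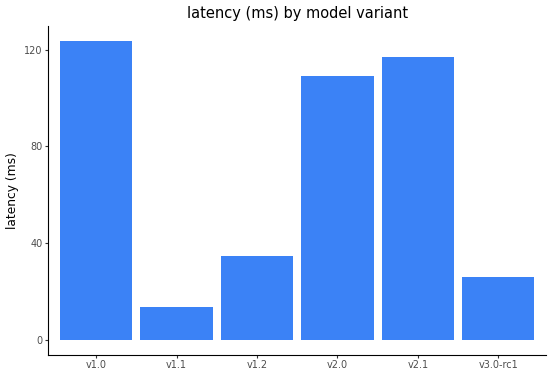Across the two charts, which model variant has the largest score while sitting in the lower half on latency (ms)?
Chart 2 median latency (ms) ≈ 80; below-median model variants: v1.1, v1.2, v3.0-rc1. Among those, v3.0-rc1 has the highest score (≈ 0.8).

v3.0-rc1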